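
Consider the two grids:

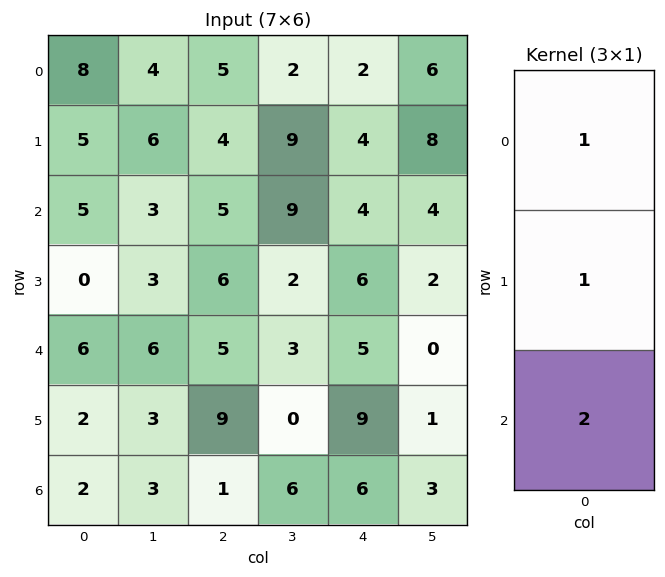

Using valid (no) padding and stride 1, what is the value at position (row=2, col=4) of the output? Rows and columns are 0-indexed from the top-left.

The receptive field on the input at this output position is [4 / 6 / 5]. Elementwise product with the kernel and sum: 4·1 + 6·1 + 5·2.

20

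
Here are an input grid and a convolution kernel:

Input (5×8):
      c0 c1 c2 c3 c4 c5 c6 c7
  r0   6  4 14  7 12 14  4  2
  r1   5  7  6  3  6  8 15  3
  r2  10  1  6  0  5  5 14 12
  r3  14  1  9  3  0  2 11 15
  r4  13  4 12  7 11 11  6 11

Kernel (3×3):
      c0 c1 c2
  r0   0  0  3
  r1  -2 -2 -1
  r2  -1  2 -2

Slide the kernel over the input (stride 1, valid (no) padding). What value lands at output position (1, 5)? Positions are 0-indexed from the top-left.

-51

The receptive field on the input at this output position is [8 15 3 / 5 14 12 / 2 11 15]. Elementwise product with the kernel and sum: 3·3 + 5·-2 + 14·-2 + 12·-1 + 2·-1 + 11·2 + 15·-2.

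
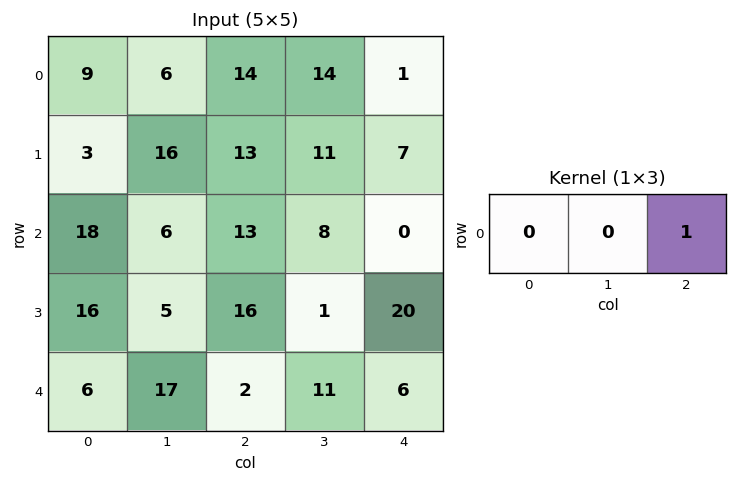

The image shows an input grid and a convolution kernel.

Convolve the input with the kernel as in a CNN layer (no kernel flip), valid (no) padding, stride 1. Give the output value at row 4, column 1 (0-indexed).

11

The receptive field on the input at this output position is [17 2 11]. Elementwise product with the kernel and sum: 11·1.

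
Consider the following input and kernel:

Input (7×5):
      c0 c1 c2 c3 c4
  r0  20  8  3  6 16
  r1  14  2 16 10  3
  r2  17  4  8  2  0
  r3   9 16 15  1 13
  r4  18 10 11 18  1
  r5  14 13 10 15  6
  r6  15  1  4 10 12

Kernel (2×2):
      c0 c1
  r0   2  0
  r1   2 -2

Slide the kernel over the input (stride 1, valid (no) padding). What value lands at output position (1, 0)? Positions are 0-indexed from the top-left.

54

The receptive field on the input at this output position is [14 2 / 17 4]. Elementwise product with the kernel and sum: 14·2 + 17·2 + 4·-2.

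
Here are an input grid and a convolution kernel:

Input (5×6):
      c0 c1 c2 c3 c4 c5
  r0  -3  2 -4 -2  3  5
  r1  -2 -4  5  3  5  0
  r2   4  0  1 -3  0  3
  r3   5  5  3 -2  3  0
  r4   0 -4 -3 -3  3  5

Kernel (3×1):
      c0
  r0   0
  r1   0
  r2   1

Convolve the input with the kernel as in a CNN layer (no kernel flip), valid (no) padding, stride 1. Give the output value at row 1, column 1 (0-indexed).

5

The receptive field on the input at this output position is [-4 / 0 / 5]. Elementwise product with the kernel and sum: 5·1.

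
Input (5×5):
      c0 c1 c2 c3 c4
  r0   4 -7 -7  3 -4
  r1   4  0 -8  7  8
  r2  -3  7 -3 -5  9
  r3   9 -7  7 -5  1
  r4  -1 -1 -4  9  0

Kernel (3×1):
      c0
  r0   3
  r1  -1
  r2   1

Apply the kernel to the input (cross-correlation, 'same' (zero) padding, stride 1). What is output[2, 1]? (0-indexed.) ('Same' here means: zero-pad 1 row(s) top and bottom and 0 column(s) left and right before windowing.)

The receptive field on the zero-padded input at this output position is [0 / 7 / -7]. Elementwise product with the kernel and sum: 0·3 + 7·-1 + -7·1.

-14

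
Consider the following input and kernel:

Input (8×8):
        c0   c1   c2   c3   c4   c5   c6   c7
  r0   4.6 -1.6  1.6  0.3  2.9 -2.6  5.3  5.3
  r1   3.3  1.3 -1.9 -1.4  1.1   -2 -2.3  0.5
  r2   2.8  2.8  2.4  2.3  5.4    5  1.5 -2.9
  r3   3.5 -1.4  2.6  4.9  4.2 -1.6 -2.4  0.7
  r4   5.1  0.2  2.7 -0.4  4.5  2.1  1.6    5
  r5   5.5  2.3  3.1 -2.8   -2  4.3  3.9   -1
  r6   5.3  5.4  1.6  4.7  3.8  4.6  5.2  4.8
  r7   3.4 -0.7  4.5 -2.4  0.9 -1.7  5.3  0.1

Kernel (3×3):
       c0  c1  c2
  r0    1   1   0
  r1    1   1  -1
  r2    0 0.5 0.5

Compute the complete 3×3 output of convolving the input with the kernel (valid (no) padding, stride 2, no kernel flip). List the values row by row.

Output[0,0]: The receptive field on the input at this output position is [4.6 -1.6 1.6 / 3.3 1.3 -1.9 / 2.8 2.8 2.4]. Elementwise product with the kernel and sum: 4.6·1 + -1.6·1 + 3.3·1 + 1.3·1 + -1.9·-1 + 2.8·0.5 + 2.4·0.5.

12.1 1.35 4.95
6.55 10.05 17.25
13.5 8.85 9.9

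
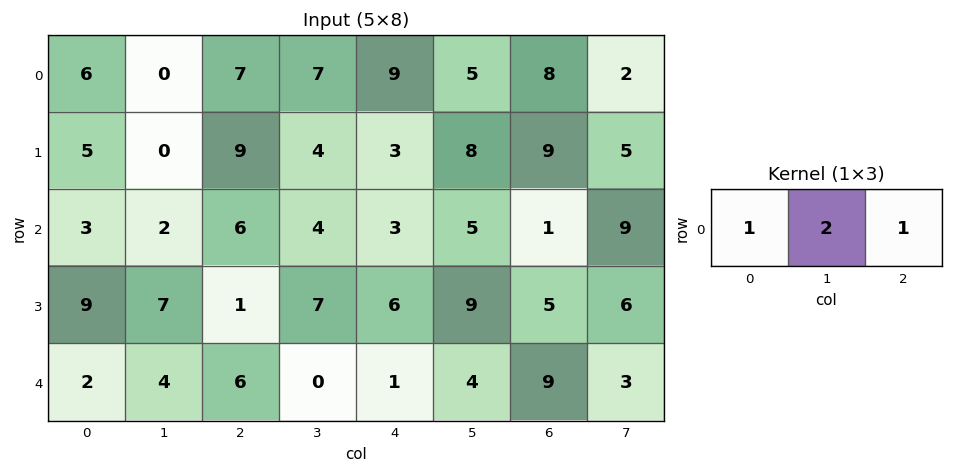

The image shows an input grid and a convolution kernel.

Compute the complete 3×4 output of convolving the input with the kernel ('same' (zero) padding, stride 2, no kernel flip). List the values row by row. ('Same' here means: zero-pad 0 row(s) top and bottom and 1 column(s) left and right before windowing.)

Output[0,0]: The receptive field on the zero-padded input at this output position is [0 6 0]. Elementwise product with the kernel and sum: 0·1 + 6·2 + 0·1.
Output[0,1]: The receptive field on the zero-padded input at this output position is [0 7 7]. Elementwise product with the kernel and sum: 0·1 + 7·2 + 7·1.

12 21 30 23
8 18 15 16
8 16 6 25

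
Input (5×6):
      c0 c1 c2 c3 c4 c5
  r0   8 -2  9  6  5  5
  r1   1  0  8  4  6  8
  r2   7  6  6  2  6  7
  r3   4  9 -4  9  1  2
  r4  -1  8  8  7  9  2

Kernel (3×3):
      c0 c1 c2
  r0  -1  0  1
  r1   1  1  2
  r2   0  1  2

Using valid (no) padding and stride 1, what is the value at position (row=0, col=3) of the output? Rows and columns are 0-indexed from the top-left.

45

The receptive field on the input at this output position is [6 5 5 / 4 6 8 / 2 6 7]. Elementwise product with the kernel and sum: 6·-1 + 5·1 + 4·1 + 6·1 + 8·2 + 6·1 + 7·2.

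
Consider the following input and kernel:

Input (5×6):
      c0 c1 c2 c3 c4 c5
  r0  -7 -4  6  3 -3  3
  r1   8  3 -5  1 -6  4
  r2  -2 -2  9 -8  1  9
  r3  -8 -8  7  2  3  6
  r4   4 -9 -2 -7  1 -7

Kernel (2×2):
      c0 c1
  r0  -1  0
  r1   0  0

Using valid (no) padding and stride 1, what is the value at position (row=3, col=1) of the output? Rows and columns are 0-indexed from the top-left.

The receptive field on the input at this output position is [-8 7 / -9 -2]. Elementwise product with the kernel and sum: -8·-1.

8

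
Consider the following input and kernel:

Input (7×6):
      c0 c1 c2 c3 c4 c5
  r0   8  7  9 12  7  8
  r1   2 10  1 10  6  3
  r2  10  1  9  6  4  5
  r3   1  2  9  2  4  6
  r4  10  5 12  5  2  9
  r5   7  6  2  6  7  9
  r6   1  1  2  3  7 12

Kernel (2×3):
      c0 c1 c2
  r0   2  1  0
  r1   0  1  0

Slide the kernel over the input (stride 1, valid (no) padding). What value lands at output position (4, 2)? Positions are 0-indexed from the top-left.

The receptive field on the input at this output position is [12 5 2 / 2 6 7]. Elementwise product with the kernel and sum: 12·2 + 5·1 + 6·1.

35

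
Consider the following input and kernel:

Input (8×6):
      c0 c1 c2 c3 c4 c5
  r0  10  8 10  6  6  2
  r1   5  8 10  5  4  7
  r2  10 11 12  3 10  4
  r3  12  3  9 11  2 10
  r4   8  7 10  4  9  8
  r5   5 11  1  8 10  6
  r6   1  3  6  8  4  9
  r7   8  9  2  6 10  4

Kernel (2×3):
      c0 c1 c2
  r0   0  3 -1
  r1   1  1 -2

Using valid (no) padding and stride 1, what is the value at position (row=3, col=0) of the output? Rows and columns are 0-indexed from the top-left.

-5

The receptive field on the input at this output position is [12 3 9 / 8 7 10]. Elementwise product with the kernel and sum: 3·3 + 9·-1 + 8·1 + 7·1 + 10·-2.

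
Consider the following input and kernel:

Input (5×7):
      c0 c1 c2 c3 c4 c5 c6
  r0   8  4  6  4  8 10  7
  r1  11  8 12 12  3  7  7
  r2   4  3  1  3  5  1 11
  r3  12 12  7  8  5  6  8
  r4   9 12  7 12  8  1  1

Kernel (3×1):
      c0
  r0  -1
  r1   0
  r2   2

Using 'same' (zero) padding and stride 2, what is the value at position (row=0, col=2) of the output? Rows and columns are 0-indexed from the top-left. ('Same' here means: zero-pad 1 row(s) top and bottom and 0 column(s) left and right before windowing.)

The receptive field on the zero-padded input at this output position is [0 / 8 / 3]. Elementwise product with the kernel and sum: 0·-1 + 3·2.

6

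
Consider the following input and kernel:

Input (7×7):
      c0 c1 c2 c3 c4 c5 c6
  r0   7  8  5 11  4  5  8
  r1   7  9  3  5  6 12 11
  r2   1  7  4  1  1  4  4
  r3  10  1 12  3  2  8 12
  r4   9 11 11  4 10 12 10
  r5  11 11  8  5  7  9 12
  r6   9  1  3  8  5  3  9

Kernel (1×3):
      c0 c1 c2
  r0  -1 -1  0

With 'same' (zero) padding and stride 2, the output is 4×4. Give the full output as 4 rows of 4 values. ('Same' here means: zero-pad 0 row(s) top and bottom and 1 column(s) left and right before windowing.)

Output[0,0]: The receptive field on the zero-padded input at this output position is [0 7 8]. Elementwise product with the kernel and sum: 0·-1 + 7·-1.

-7 -13 -15 -13
-1 -11 -2 -8
-9 -22 -14 -22
-9 -4 -13 -12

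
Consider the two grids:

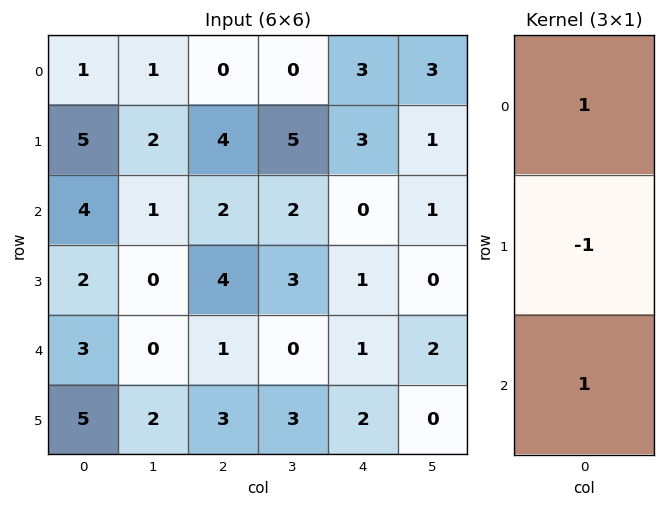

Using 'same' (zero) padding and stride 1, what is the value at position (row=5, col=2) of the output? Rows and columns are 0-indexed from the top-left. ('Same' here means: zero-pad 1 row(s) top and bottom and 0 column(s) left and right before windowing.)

-2

The receptive field on the zero-padded input at this output position is [1 / 3 / 0]. Elementwise product with the kernel and sum: 1·1 + 3·-1 + 0·1.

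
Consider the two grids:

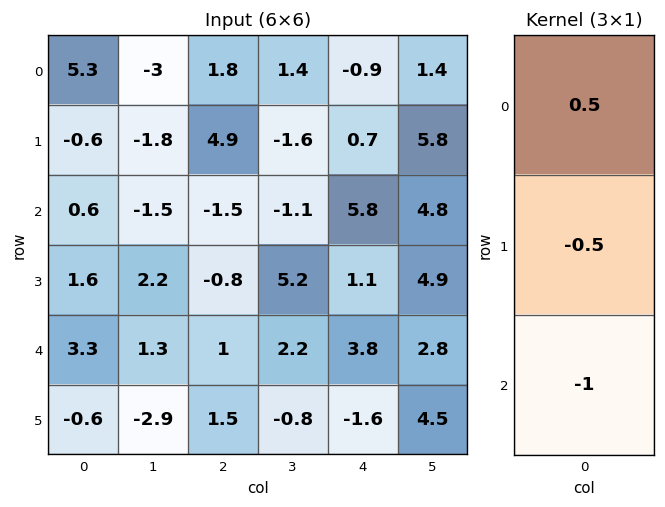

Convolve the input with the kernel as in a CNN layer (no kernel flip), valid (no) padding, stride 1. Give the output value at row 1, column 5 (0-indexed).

The receptive field on the input at this output position is [5.8 / 4.8 / 4.9]. Elementwise product with the kernel and sum: 5.8·0.5 + 4.8·-0.5 + 4.9·-1.

-4.4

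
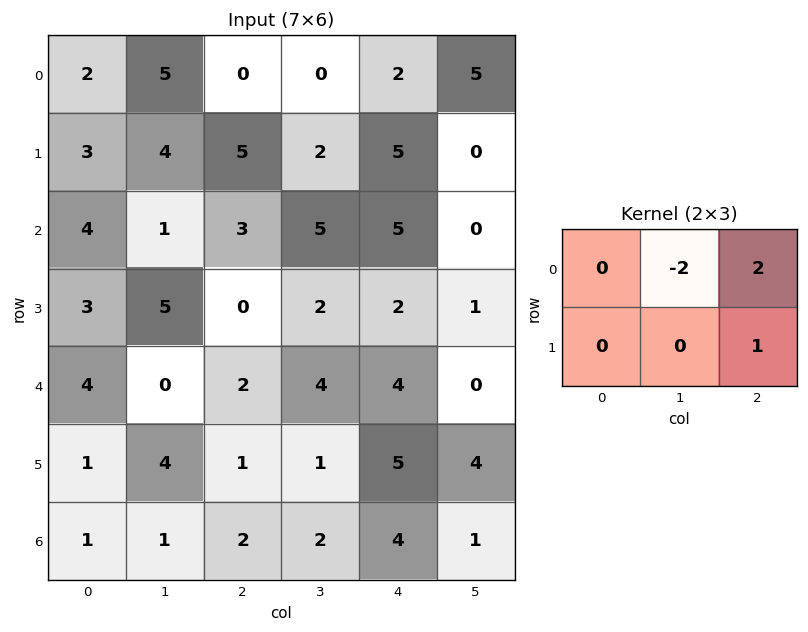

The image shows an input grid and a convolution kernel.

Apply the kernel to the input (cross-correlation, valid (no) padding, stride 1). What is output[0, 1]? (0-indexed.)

The receptive field on the input at this output position is [5 0 0 / 4 5 2]. Elementwise product with the kernel and sum: 0·-2 + 0·2 + 2·1.

2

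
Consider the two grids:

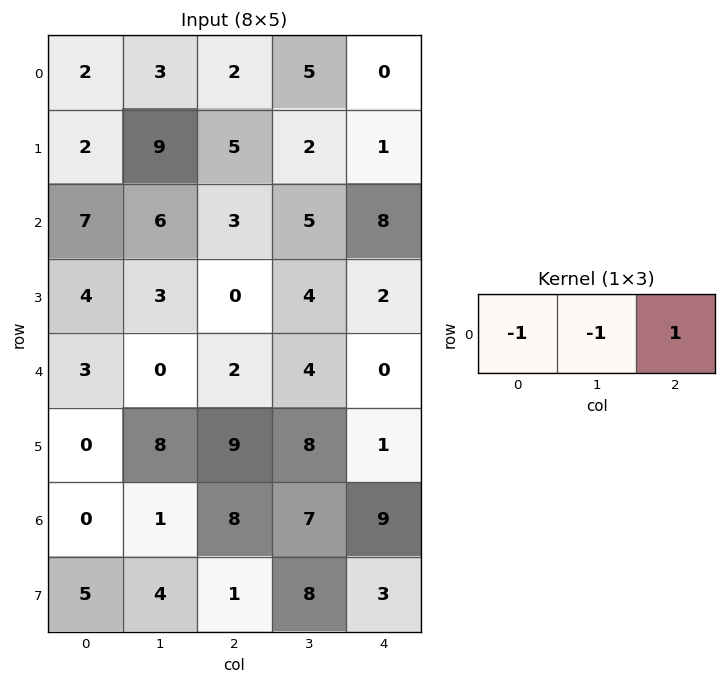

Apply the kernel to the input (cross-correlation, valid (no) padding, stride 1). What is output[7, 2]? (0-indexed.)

The receptive field on the input at this output position is [1 8 3]. Elementwise product with the kernel and sum: 1·-1 + 8·-1 + 3·1.

-6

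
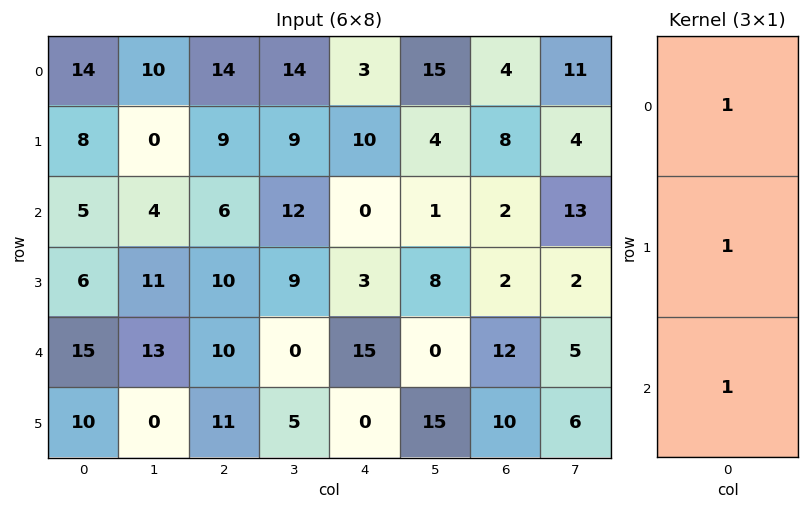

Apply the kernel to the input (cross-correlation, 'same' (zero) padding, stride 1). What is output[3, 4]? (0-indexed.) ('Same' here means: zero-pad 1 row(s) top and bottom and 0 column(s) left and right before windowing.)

The receptive field on the zero-padded input at this output position is [0 / 3 / 15]. Elementwise product with the kernel and sum: 0·1 + 3·1 + 15·1.

18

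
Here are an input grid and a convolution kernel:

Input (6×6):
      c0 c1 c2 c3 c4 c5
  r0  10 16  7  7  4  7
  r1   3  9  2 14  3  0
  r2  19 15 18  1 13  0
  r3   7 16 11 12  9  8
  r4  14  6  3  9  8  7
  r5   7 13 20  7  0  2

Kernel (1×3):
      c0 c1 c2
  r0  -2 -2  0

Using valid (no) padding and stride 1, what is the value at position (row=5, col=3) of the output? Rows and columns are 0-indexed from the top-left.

The receptive field on the input at this output position is [7 0 2]. Elementwise product with the kernel and sum: 7·-2 + 0·-2.

-14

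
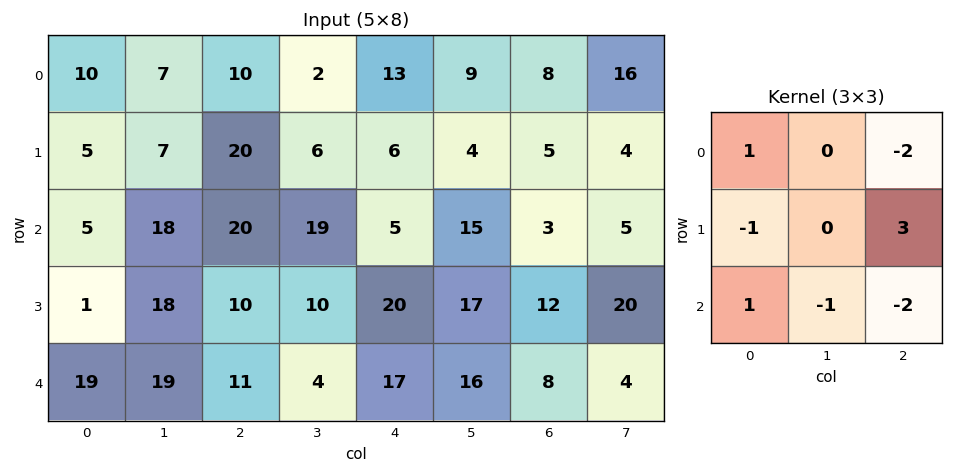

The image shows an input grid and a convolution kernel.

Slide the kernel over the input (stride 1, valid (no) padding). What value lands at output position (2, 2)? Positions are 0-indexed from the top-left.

33

The receptive field on the input at this output position is [20 19 5 / 10 10 20 / 11 4 17]. Elementwise product with the kernel and sum: 20·1 + 5·-2 + 10·-1 + 20·3 + 11·1 + 4·-1 + 17·-2.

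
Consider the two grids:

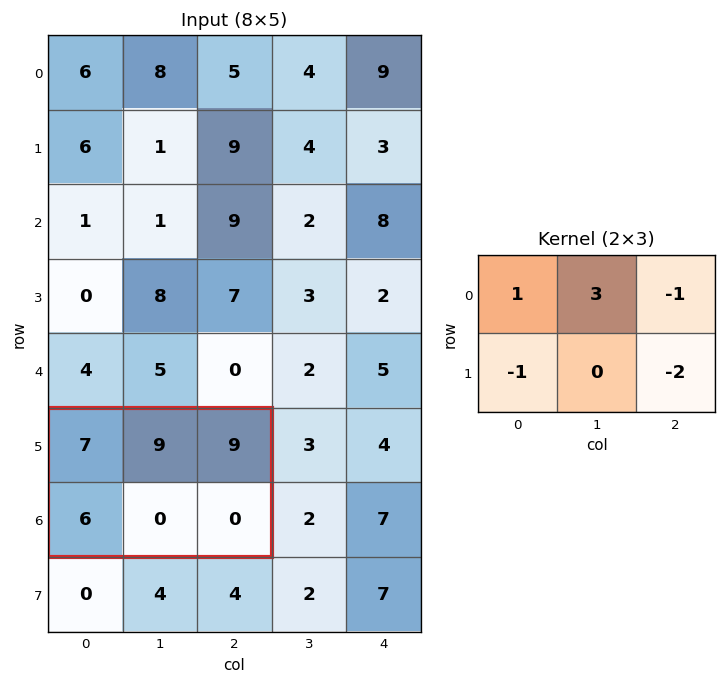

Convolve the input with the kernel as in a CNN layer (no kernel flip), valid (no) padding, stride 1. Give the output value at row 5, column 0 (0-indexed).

The receptive field on the input at this output position is [7 9 9 / 6 0 0]. Elementwise product with the kernel and sum: 7·1 + 9·3 + 9·-1 + 6·-1 + 0·-2.

19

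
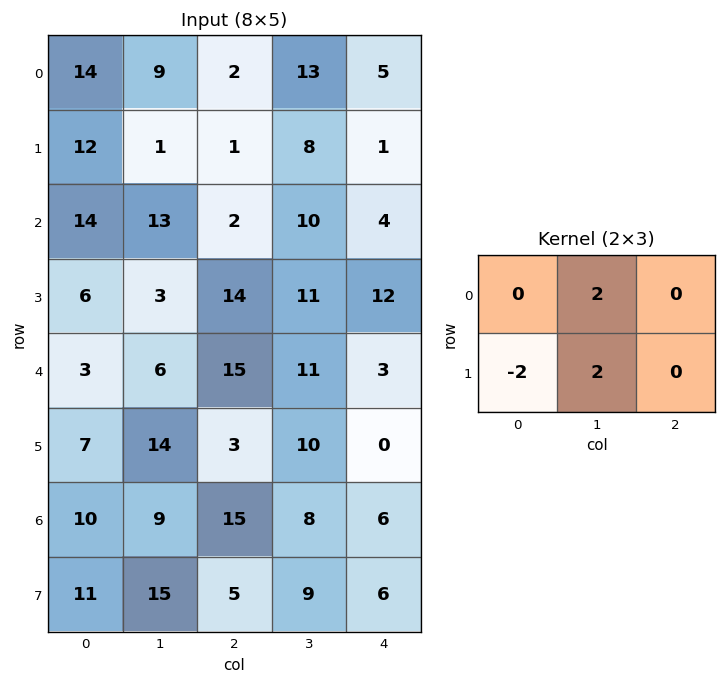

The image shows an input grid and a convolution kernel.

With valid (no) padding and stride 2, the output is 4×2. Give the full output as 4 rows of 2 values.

Output[0,0]: The receptive field on the input at this output position is [14 9 2 / 12 1 1]. Elementwise product with the kernel and sum: 9·2 + 12·-2 + 1·2.
Output[0,1]: The receptive field on the input at this output position is [2 13 5 / 1 8 1]. Elementwise product with the kernel and sum: 13·2 + 1·-2 + 8·2.

-4 40
20 14
26 36
26 24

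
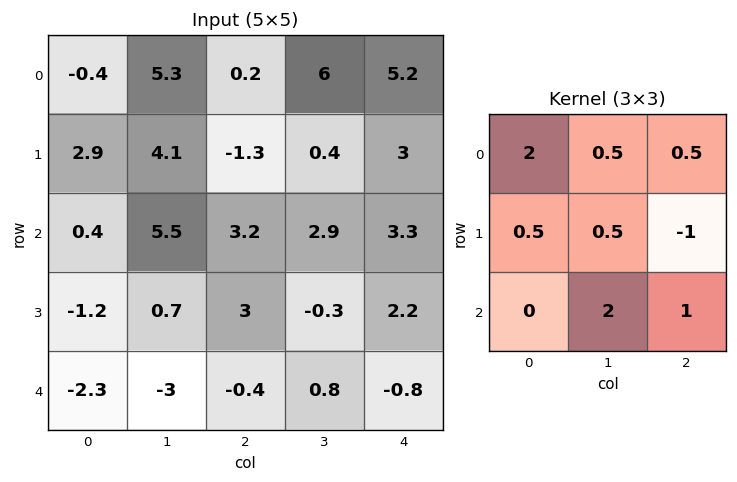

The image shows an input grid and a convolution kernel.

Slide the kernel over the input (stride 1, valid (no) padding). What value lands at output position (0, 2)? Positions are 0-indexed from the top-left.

The receptive field on the input at this output position is [0.2 6 5.2 / -1.3 0.4 3 / 3.2 2.9 3.3]. Elementwise product with the kernel and sum: 0.2·2 + 6·0.5 + 5.2·0.5 + -1.3·0.5 + 0.4·0.5 + 3·-1 + 2.9·2 + 3.3·1.

11.65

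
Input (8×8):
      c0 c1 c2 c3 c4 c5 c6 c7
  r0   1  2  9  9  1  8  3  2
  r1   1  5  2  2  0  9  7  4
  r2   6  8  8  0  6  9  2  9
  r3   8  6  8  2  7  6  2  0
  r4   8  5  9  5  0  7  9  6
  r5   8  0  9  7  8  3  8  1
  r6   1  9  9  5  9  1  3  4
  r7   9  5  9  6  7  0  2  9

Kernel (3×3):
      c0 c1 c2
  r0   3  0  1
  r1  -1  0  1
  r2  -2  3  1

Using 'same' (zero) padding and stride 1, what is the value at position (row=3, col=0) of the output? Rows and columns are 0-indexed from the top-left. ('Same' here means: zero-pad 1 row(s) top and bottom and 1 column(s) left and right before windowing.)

The receptive field on the zero-padded input at this output position is [0 6 8 / 0 8 6 / 0 8 5]. Elementwise product with the kernel and sum: 0·3 + 8·1 + 0·-1 + 6·1 + 0·-2 + 8·3 + 5·1.

43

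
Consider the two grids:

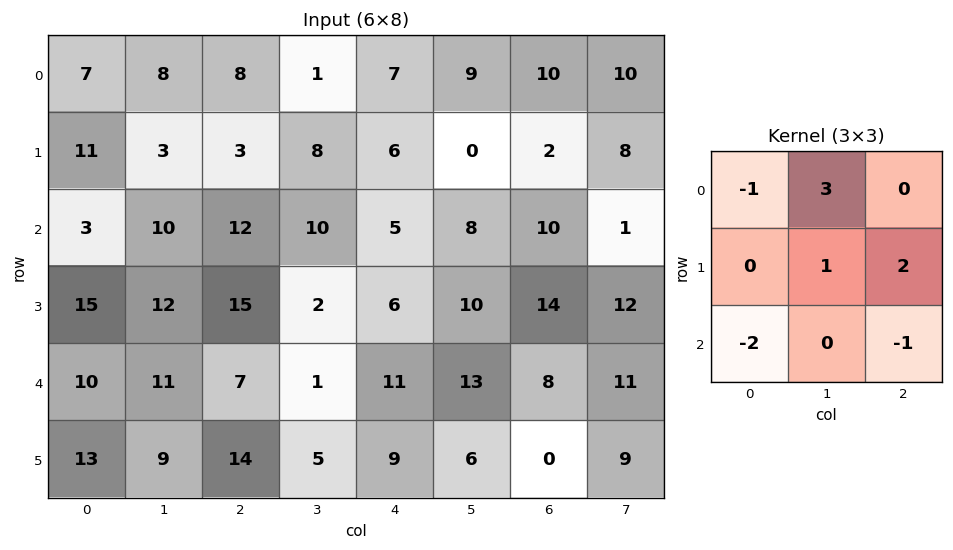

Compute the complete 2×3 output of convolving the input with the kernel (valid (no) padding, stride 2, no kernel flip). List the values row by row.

Output[0,0]: The receptive field on the input at this output position is [7 8 8 / 11 3 3 / 3 10 12]. Elementwise product with the kernel and sum: 7·-1 + 8·3 + 3·1 + 3·2 + 3·-2 + 12·-1.
Output[0,1]: The receptive field on the input at this output position is [8 1 7 / 3 8 6 / 12 10 5]. Elementwise product with the kernel and sum: 8·-1 + 1·3 + 8·1 + 6·2 + 12·-2 + 5·-1.

8 -14 4
42 7 27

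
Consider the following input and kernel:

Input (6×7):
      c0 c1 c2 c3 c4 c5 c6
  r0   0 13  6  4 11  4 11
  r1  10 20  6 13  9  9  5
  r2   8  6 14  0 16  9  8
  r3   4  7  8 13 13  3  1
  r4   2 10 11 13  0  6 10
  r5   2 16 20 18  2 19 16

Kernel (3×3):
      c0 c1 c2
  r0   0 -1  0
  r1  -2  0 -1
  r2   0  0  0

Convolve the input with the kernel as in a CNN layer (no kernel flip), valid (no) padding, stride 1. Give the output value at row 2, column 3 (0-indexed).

The receptive field on the input at this output position is [0 16 9 / 13 13 3 / 13 0 6]. Elementwise product with the kernel and sum: 16·-1 + 13·-2 + 3·-1.

-45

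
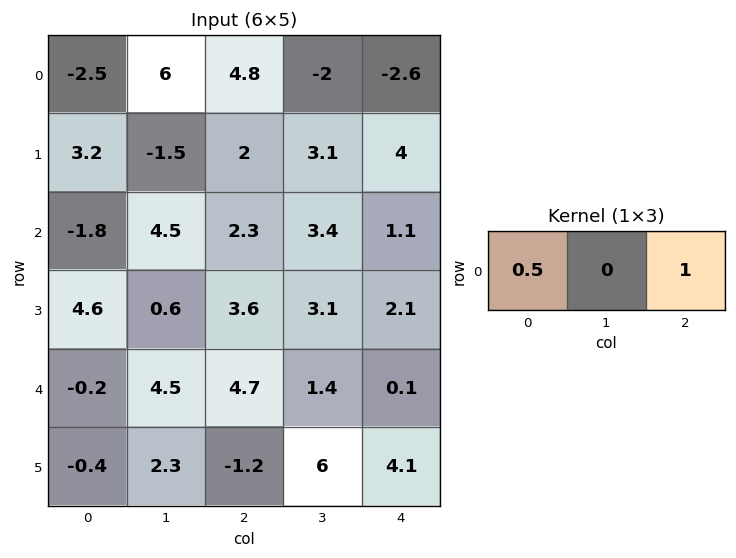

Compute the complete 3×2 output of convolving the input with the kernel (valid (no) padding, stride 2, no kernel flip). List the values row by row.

Output[0,0]: The receptive field on the input at this output position is [-2.5 6 4.8]. Elementwise product with the kernel and sum: -2.5·0.5 + 4.8·1.

3.55 -0.2
1.4 2.25
4.6 2.45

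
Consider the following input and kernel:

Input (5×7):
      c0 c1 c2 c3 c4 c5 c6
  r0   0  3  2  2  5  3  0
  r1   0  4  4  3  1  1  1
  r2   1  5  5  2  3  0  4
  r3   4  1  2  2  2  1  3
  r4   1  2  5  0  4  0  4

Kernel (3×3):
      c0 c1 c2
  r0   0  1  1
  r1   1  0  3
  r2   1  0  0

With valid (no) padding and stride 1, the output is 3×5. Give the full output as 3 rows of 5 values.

18 22 19 16 10
28 19 20 6 19
21 16 18 8 19

Output[0,0]: The receptive field on the input at this output position is [0 3 2 / 0 4 4 / 1 5 5]. Elementwise product with the kernel and sum: 3·1 + 2·1 + 0·1 + 4·3 + 1·1.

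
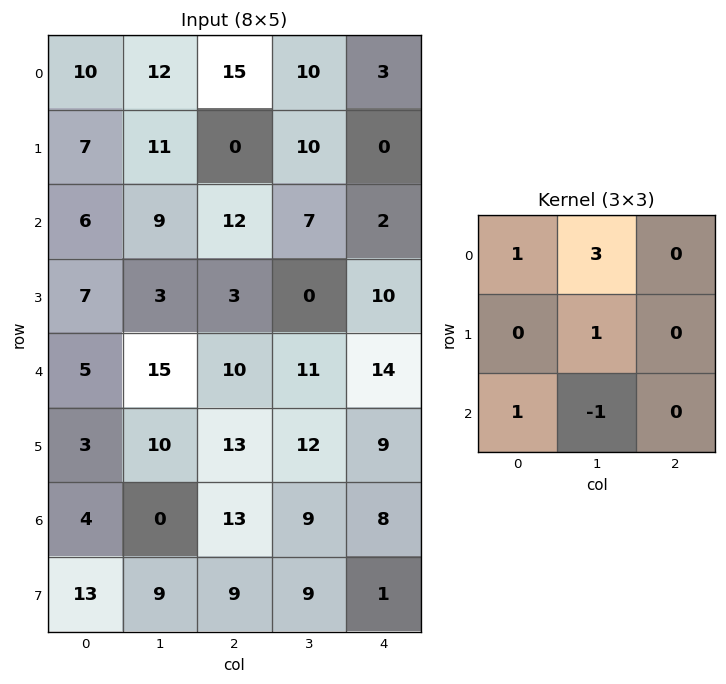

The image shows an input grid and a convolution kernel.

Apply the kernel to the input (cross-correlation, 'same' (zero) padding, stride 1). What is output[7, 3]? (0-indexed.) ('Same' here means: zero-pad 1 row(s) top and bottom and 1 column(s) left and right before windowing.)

49

The receptive field on the zero-padded input at this output position is [13 9 8 / 9 9 1 / 0 0 0]. Elementwise product with the kernel and sum: 13·1 + 9·3 + 9·1 + 0·1 + 0·-1.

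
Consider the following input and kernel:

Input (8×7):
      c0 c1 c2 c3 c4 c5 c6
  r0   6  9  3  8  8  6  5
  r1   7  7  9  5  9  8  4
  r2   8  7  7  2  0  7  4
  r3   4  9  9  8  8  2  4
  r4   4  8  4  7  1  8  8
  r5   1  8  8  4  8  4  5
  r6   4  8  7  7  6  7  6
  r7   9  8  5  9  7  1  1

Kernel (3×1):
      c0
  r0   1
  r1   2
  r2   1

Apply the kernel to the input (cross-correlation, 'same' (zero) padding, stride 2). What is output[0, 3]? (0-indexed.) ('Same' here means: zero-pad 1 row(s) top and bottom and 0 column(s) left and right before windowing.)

14

The receptive field on the zero-padded input at this output position is [0 / 5 / 4]. Elementwise product with the kernel and sum: 0·1 + 5·2 + 4·1.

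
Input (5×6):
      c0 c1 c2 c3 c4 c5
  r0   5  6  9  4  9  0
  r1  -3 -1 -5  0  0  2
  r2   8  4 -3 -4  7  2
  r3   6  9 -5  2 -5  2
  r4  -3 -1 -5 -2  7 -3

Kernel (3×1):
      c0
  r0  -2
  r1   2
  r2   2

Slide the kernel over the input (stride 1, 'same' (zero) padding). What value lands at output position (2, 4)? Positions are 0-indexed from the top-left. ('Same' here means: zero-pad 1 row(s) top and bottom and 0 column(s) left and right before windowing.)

4

The receptive field on the zero-padded input at this output position is [0 / 7 / -5]. Elementwise product with the kernel and sum: 0·-2 + 7·2 + -5·2.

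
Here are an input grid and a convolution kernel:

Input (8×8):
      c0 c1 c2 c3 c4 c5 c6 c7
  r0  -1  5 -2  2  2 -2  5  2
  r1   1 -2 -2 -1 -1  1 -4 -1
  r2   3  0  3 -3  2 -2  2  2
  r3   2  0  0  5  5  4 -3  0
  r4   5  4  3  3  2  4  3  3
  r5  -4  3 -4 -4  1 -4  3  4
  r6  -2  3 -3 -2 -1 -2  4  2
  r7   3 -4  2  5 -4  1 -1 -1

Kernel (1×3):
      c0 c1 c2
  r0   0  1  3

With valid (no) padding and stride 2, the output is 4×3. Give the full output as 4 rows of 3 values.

Output[0,0]: The receptive field on the input at this output position is [-1 5 -2]. Elementwise product with the kernel and sum: 5·1 + -2·3.

-1 8 13
9 3 4
13 9 13
-6 -5 10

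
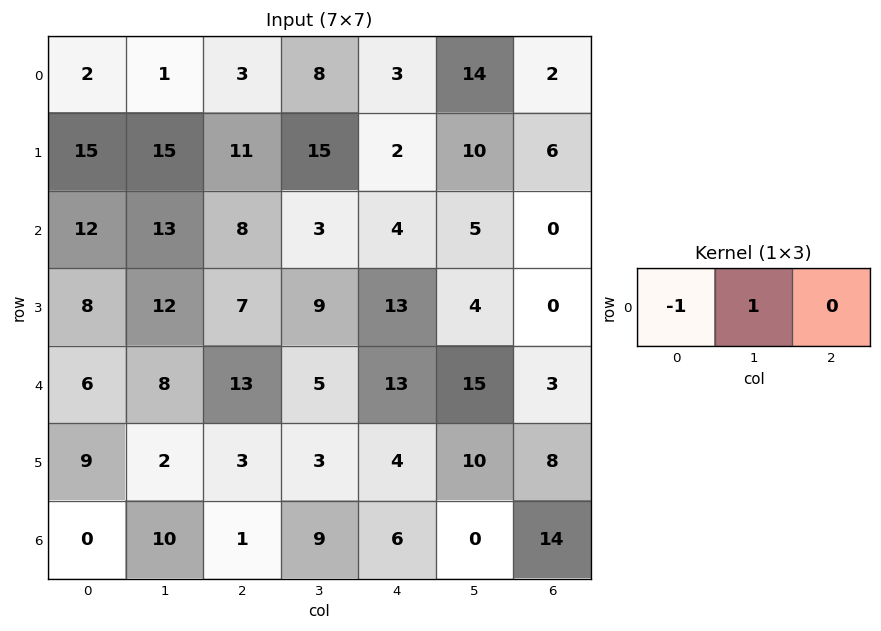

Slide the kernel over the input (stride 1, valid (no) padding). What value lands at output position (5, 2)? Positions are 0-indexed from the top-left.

0

The receptive field on the input at this output position is [3 3 4]. Elementwise product with the kernel and sum: 3·-1 + 3·1.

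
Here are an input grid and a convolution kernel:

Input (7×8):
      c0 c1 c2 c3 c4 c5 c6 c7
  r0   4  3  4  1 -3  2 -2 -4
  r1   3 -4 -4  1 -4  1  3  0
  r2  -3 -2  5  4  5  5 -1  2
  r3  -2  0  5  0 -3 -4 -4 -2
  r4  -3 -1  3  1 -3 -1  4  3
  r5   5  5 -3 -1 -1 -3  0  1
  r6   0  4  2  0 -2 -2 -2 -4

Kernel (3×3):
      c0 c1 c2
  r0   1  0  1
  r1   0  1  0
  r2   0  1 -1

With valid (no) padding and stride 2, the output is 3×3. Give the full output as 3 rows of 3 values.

Output[0,0]: The receptive field on the input at this output position is [4 3 4 / 3 -4 -4 / -3 -2 5]. Elementwise product with the kernel and sum: 4·1 + 4·1 + -4·1 + -2·1 + 5·-1.

-3 1 2
-2 14 -5
7 1 -2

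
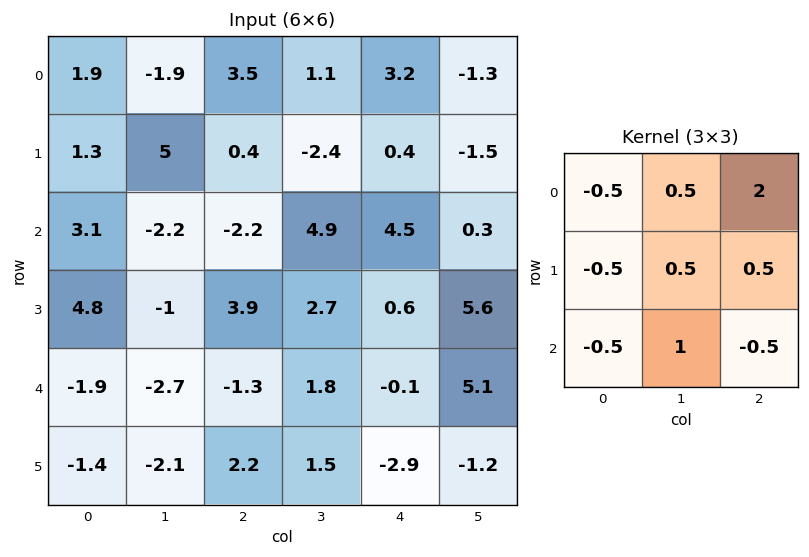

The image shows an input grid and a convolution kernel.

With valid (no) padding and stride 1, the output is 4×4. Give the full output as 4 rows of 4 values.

4.5 -2.15 7.75 1
-6.45 -1.6 5.65 -5.2
-9.1 12.75 14.75 -1.4
1.35 11.95 3.95 8.7

Output[0,0]: The receptive field on the input at this output position is [1.9 -1.9 3.5 / 1.3 5 0.4 / 3.1 -2.2 -2.2]. Elementwise product with the kernel and sum: 1.9·-0.5 + -1.9·0.5 + 3.5·2 + 1.3·-0.5 + 5·0.5 + 0.4·0.5 + 3.1·-0.5 + -2.2·1 + -2.2·-0.5.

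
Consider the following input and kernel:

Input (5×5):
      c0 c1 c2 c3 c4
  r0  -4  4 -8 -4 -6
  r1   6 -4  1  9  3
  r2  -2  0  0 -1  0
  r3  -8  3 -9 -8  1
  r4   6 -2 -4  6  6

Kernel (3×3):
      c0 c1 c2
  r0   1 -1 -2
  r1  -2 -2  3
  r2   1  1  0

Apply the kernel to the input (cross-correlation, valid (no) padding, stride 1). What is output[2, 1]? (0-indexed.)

The receptive field on the input at this output position is [0 0 -1 / 3 -9 -8 / -2 -4 6]. Elementwise product with the kernel and sum: 0·1 + 0·-1 + -1·-2 + 3·-2 + -9·-2 + -8·3 + -2·1 + -4·1.

-16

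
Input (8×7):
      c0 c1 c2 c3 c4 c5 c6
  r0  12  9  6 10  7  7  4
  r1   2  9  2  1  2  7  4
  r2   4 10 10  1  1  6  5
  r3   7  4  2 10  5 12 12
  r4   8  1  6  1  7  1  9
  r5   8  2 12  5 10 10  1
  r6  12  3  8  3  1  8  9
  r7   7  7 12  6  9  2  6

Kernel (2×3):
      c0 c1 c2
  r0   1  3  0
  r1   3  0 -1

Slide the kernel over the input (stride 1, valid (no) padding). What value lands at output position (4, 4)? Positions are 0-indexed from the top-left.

The receptive field on the input at this output position is [7 1 9 / 10 10 1]. Elementwise product with the kernel and sum: 7·1 + 1·3 + 10·3 + 1·-1.

39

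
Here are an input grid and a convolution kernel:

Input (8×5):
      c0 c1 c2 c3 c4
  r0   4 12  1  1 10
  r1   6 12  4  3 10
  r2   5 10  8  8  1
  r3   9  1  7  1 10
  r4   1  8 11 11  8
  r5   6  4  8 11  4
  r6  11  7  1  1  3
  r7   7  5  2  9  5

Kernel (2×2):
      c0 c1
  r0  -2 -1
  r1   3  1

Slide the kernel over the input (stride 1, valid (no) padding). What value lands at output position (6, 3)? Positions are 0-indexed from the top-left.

The receptive field on the input at this output position is [1 3 / 9 5]. Elementwise product with the kernel and sum: 1·-2 + 3·-1 + 9·3 + 5·1.

27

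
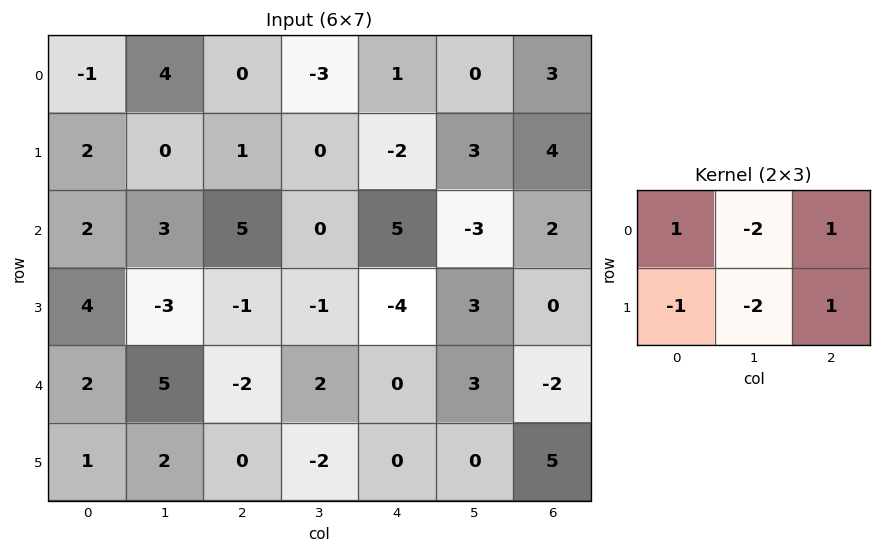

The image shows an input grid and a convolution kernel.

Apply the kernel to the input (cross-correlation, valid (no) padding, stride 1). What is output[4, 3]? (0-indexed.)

7

The receptive field on the input at this output position is [2 0 3 / -2 0 0]. Elementwise product with the kernel and sum: 2·1 + 0·-2 + 3·1 + -2·-1 + 0·-2 + 0·1.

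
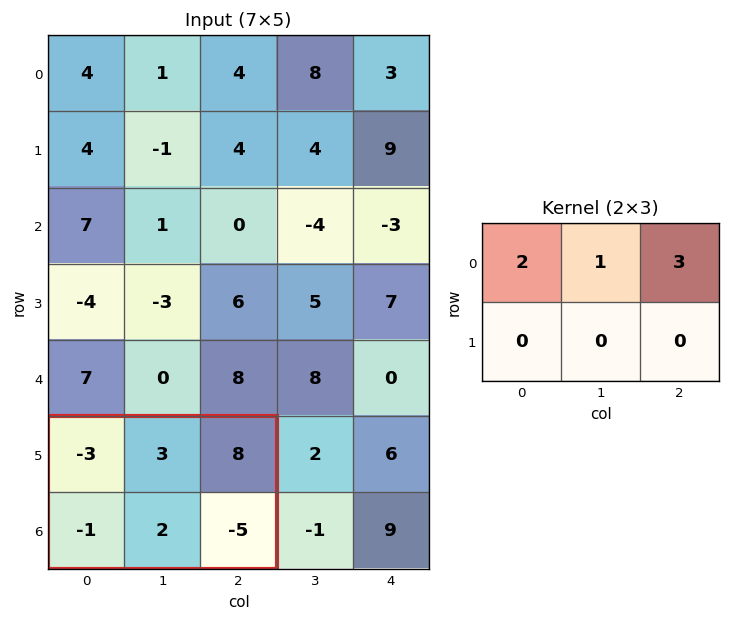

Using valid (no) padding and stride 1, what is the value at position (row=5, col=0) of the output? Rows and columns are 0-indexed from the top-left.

The receptive field on the input at this output position is [-3 3 8 / -1 2 -5]. Elementwise product with the kernel and sum: -3·2 + 3·1 + 8·3.

21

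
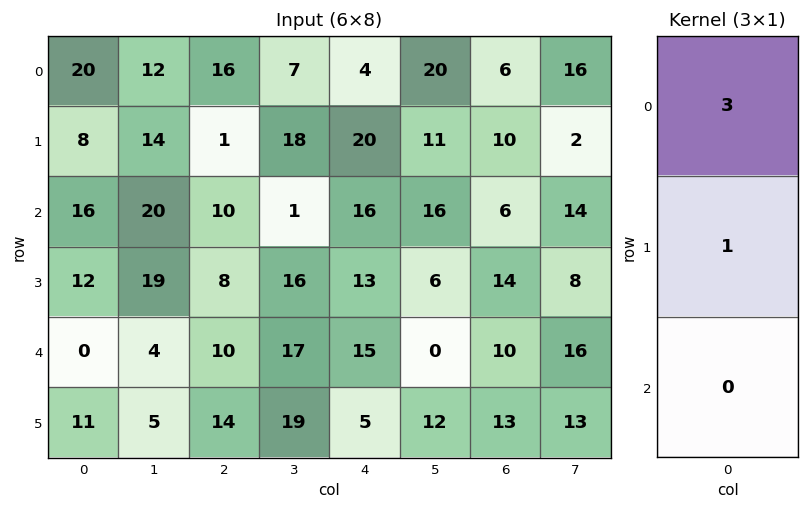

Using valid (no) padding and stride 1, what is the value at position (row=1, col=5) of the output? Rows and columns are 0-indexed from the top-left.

The receptive field on the input at this output position is [11 / 16 / 6]. Elementwise product with the kernel and sum: 11·3 + 16·1.

49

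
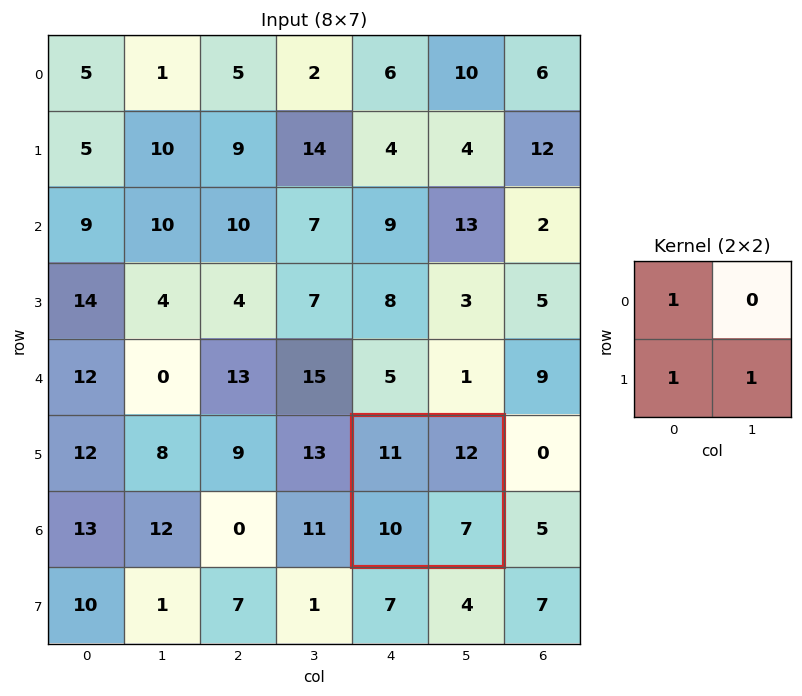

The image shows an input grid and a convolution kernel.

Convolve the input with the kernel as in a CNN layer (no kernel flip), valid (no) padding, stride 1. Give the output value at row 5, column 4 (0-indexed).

The receptive field on the input at this output position is [11 12 / 10 7]. Elementwise product with the kernel and sum: 11·1 + 10·1 + 7·1.

28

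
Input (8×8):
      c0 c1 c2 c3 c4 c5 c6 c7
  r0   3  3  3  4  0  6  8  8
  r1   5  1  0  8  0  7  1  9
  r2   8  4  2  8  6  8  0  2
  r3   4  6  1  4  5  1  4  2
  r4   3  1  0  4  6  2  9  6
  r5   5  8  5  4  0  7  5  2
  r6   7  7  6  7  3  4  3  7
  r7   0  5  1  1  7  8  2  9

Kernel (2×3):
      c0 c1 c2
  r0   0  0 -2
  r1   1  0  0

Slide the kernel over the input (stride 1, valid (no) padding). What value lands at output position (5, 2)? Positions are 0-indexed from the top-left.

6

The receptive field on the input at this output position is [5 4 0 / 6 7 3]. Elementwise product with the kernel and sum: 0·-2 + 6·1.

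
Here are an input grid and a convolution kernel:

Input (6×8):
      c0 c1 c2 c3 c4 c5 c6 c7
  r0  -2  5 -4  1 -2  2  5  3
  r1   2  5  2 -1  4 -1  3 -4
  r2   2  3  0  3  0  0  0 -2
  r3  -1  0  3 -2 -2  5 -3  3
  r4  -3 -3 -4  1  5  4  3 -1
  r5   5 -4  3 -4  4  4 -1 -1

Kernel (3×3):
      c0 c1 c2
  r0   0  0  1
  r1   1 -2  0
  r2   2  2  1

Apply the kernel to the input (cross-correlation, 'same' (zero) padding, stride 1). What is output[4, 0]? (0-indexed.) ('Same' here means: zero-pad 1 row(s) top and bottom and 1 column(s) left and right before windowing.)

The receptive field on the zero-padded input at this output position is [0 -1 0 / 0 -3 -3 / 0 5 -4]. Elementwise product with the kernel and sum: 0·1 + 0·1 + -3·-2 + 0·2 + 5·2 + -4·1.

12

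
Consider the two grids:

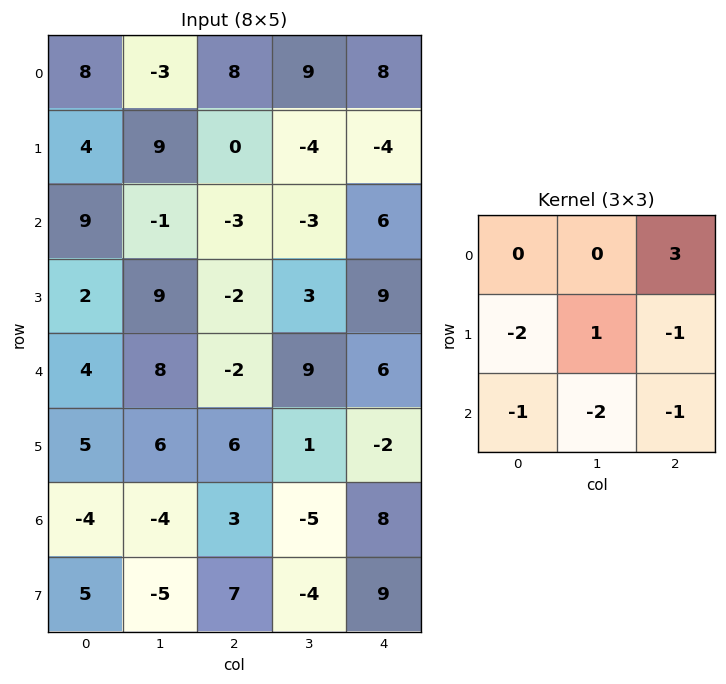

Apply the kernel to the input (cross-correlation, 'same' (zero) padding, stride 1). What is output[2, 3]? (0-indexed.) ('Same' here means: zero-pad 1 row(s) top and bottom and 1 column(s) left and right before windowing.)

The receptive field on the zero-padded input at this output position is [0 -4 -4 / -3 -3 6 / -2 3 9]. Elementwise product with the kernel and sum: -4·3 + -3·-2 + -3·1 + 6·-1 + -2·-1 + 3·-2 + 9·-1.

-28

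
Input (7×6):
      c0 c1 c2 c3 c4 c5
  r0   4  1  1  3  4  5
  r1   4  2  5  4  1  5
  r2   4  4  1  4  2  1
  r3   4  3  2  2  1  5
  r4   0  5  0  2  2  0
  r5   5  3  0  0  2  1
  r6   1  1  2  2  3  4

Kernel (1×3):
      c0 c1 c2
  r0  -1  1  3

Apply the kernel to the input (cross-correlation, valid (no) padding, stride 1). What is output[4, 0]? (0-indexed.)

The receptive field on the input at this output position is [0 5 0]. Elementwise product with the kernel and sum: 0·-1 + 5·1 + 0·3.

5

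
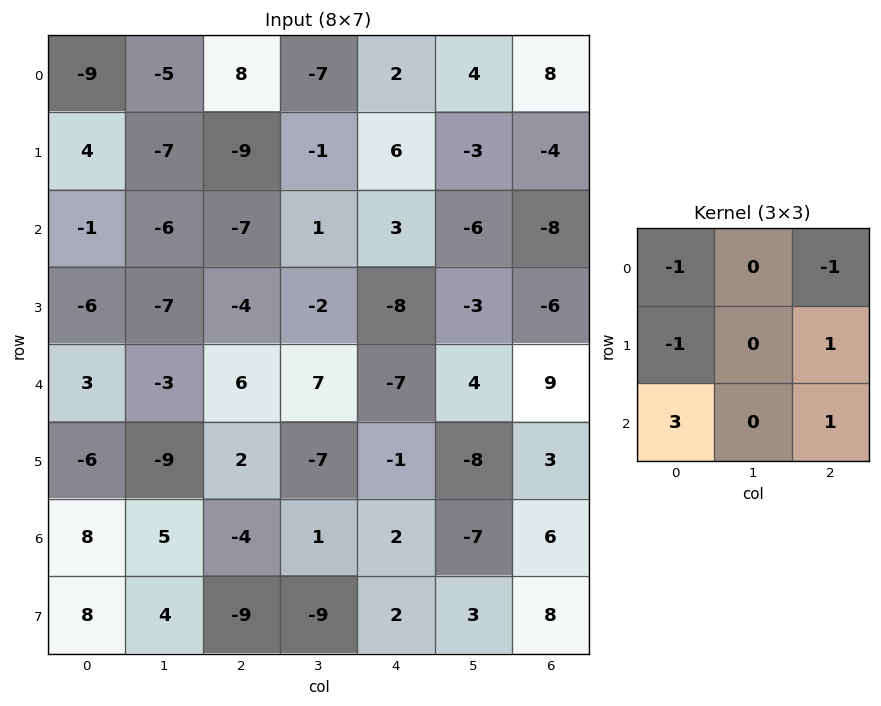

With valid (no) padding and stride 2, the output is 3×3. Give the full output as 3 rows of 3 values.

-22 -13 -19
25 11 -5
19 -12 14

Output[0,0]: The receptive field on the input at this output position is [-9 -5 8 / 4 -7 -9 / -1 -6 -7]. Elementwise product with the kernel and sum: -9·-1 + 8·-1 + 4·-1 + -9·1 + -1·3 + -7·1.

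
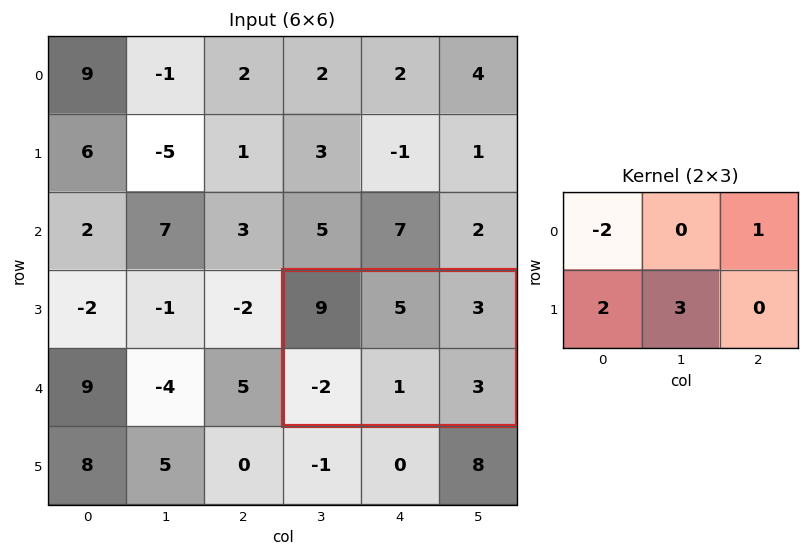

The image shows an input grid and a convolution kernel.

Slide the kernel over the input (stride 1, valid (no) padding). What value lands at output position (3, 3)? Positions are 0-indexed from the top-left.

-16

The receptive field on the input at this output position is [9 5 3 / -2 1 3]. Elementwise product with the kernel and sum: 9·-2 + 3·1 + -2·2 + 1·3.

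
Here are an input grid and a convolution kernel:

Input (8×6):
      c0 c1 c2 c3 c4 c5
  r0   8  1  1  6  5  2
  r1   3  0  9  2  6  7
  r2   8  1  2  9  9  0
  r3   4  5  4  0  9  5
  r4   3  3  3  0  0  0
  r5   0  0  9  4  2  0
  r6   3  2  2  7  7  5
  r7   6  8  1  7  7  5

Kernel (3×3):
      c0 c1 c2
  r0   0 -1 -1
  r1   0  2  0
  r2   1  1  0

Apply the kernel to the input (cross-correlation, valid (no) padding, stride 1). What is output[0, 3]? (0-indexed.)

23

The receptive field on the input at this output position is [6 5 2 / 2 6 7 / 9 9 0]. Elementwise product with the kernel and sum: 5·-1 + 2·-1 + 6·2 + 9·1 + 9·1.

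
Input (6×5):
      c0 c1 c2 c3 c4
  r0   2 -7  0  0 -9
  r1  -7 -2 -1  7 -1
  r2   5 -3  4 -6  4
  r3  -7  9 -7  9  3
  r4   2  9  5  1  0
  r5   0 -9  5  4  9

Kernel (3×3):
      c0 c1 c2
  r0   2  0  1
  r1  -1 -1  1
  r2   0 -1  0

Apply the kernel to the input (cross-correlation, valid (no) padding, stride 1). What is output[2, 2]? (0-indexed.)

12

The receptive field on the input at this output position is [4 -6 4 / -7 9 3 / 5 1 0]. Elementwise product with the kernel and sum: 4·2 + 4·1 + -7·-1 + 9·-1 + 3·1 + 1·-1.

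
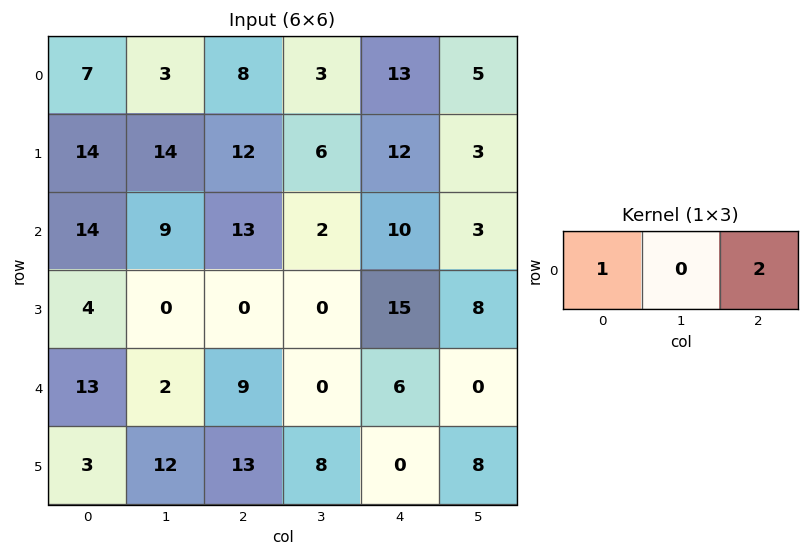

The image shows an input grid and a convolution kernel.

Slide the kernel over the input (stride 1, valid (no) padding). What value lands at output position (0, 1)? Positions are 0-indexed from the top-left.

9

The receptive field on the input at this output position is [3 8 3]. Elementwise product with the kernel and sum: 3·1 + 3·2.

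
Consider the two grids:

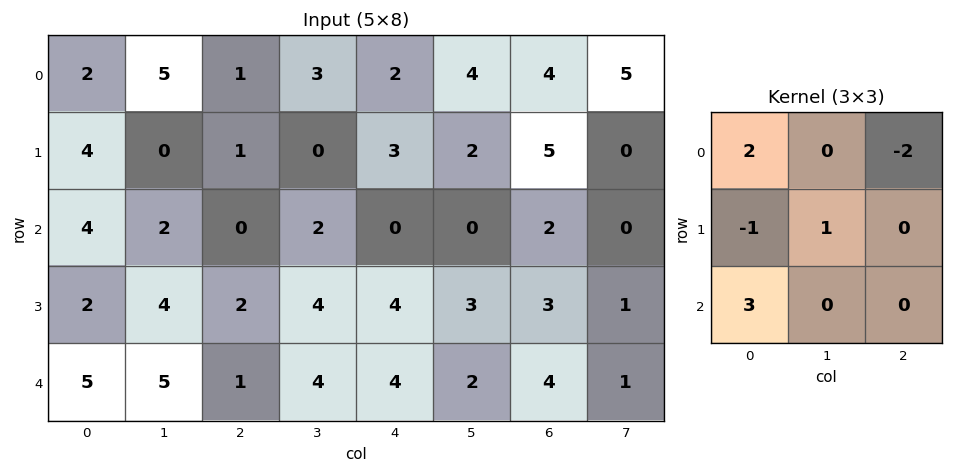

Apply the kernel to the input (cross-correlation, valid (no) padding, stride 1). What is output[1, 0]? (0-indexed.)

The receptive field on the input at this output position is [4 0 1 / 4 2 0 / 2 4 2]. Elementwise product with the kernel and sum: 4·2 + 1·-2 + 4·-1 + 2·1 + 2·3.

10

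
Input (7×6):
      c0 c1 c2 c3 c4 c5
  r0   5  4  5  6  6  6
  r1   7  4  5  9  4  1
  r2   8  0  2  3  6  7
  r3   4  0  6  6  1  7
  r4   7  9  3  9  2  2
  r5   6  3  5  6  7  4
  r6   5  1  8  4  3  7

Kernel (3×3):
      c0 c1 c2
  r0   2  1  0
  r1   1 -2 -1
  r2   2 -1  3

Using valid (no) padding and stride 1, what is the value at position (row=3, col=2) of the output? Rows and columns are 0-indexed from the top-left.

The receptive field on the input at this output position is [6 6 1 / 3 9 2 / 5 6 7]. Elementwise product with the kernel and sum: 6·2 + 6·1 + 3·1 + 9·-2 + 2·-1 + 5·2 + 6·-1 + 7·3.

26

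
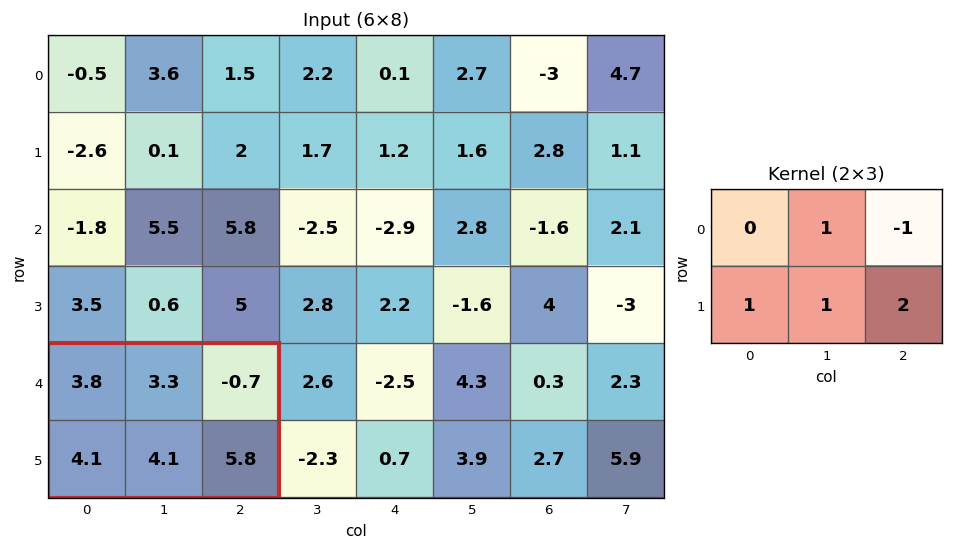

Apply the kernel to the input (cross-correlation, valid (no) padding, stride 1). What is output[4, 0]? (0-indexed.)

The receptive field on the input at this output position is [3.8 3.3 -0.7 / 4.1 4.1 5.8]. Elementwise product with the kernel and sum: 3.3·1 + -0.7·-1 + 4.1·1 + 4.1·1 + 5.8·2.

23.8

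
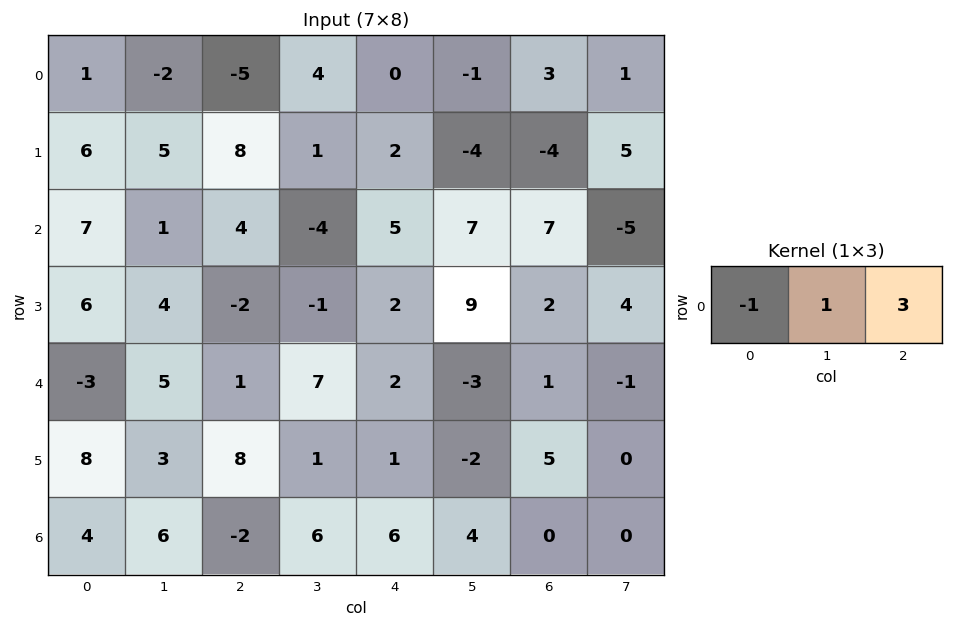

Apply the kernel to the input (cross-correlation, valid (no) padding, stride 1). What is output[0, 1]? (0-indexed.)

The receptive field on the input at this output position is [-2 -5 4]. Elementwise product with the kernel and sum: -2·-1 + -5·1 + 4·3.

9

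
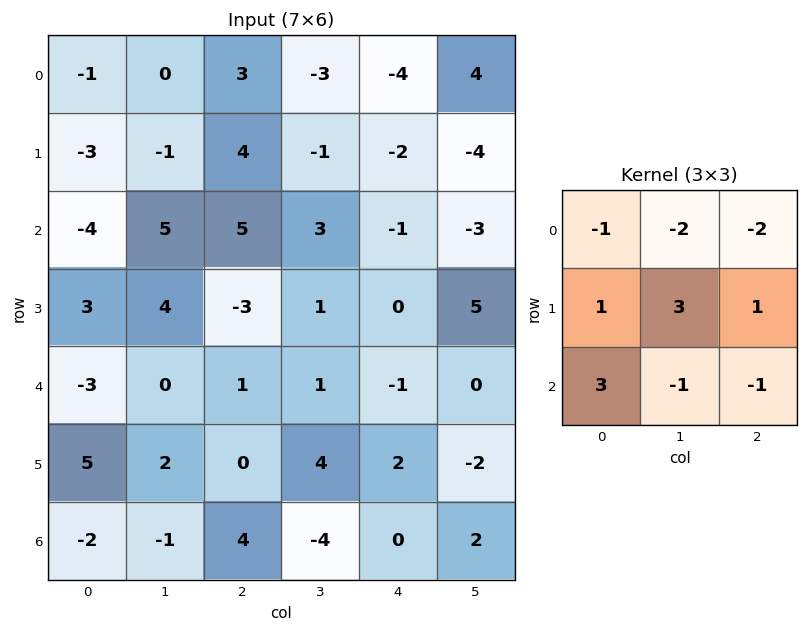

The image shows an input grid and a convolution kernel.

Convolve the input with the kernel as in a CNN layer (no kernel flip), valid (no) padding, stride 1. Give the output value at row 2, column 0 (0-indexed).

-14

The receptive field on the input at this output position is [-4 5 5 / 3 4 -3 / -3 0 1]. Elementwise product with the kernel and sum: -4·-1 + 5·-2 + 5·-2 + 3·1 + 4·3 + -3·1 + -3·3 + 0·-1 + 1·-1.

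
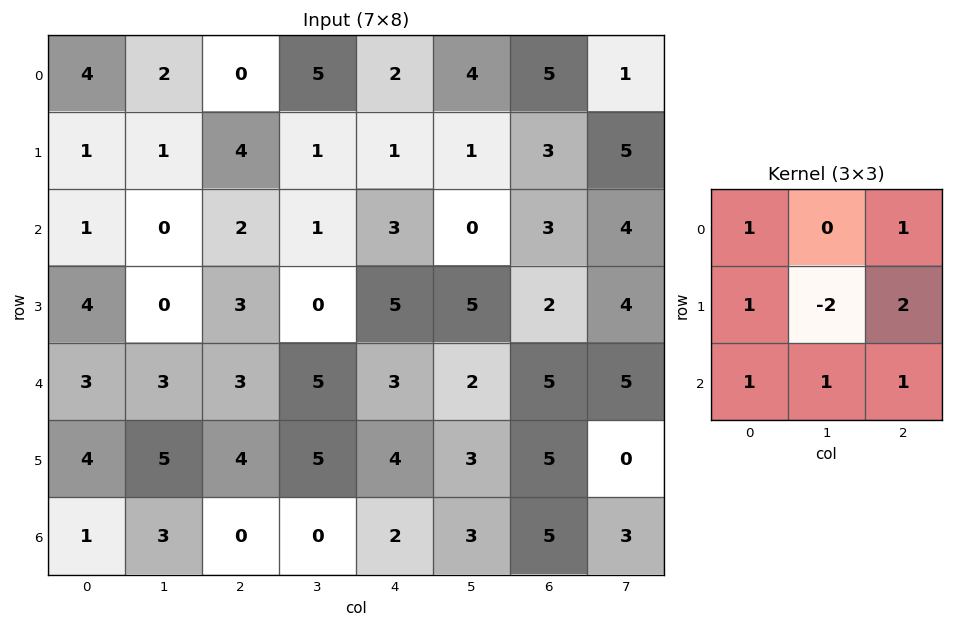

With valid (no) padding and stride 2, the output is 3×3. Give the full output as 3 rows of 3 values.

Output[0,0]: The receptive field on the input at this output position is [4 2 0 / 1 1 4 / 1 0 2]. Elementwise product with the kernel and sum: 4·1 + 0·1 + 1·1 + 1·-2 + 4·2 + 1·1 + 0·1 + 2·1.

14 12 18
22 29 15
12 10 26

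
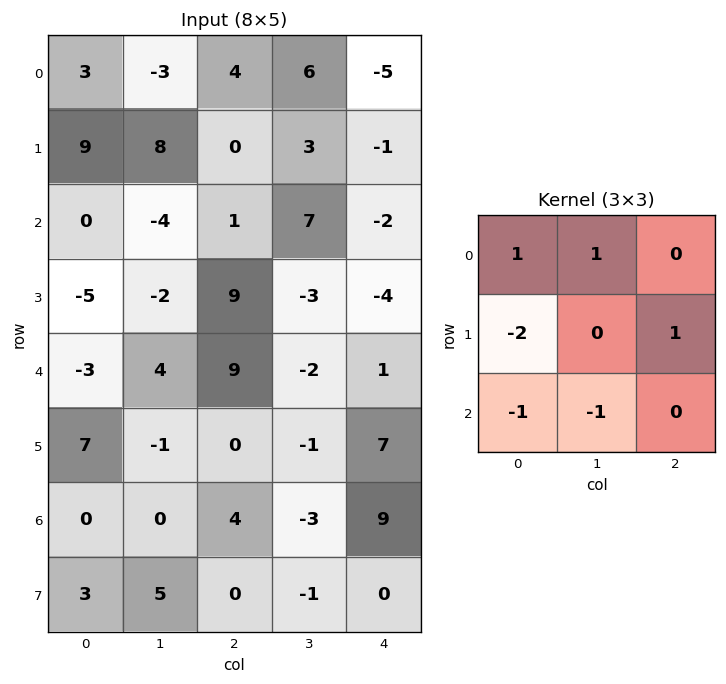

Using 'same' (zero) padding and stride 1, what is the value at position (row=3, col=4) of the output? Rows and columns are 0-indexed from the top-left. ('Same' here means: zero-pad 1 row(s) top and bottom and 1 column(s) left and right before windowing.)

12

The receptive field on the zero-padded input at this output position is [7 -2 0 / -3 -4 0 / -2 1 0]. Elementwise product with the kernel and sum: 7·1 + -2·1 + -3·-2 + 0·1 + -2·-1 + 1·-1.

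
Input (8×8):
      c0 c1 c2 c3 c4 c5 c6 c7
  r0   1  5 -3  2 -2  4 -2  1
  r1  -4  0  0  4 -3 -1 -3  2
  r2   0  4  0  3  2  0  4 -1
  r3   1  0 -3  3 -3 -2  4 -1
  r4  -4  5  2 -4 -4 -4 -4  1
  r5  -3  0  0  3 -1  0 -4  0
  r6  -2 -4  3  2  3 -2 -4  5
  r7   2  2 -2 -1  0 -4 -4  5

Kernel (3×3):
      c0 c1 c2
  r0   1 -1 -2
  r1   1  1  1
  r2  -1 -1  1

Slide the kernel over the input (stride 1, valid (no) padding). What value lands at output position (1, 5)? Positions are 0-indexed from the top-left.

The receptive field on the input at this output position is [-1 -3 2 / 0 4 -1 / -2 4 -1]. Elementwise product with the kernel and sum: -1·1 + -3·-1 + 2·-2 + 0·1 + 4·1 + -1·1 + -2·-1 + 4·-1 + -1·1.

-2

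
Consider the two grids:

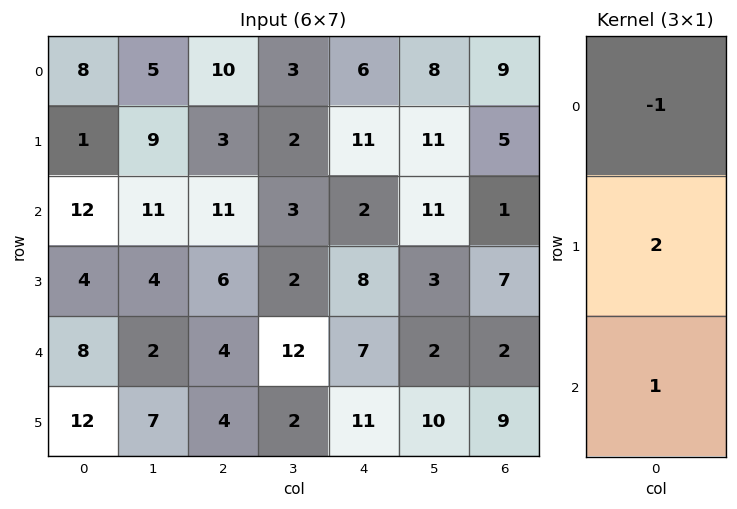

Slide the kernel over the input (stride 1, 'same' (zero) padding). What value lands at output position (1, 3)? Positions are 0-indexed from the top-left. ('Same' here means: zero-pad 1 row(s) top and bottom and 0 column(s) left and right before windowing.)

The receptive field on the zero-padded input at this output position is [3 / 2 / 3]. Elementwise product with the kernel and sum: 3·-1 + 2·2 + 3·1.

4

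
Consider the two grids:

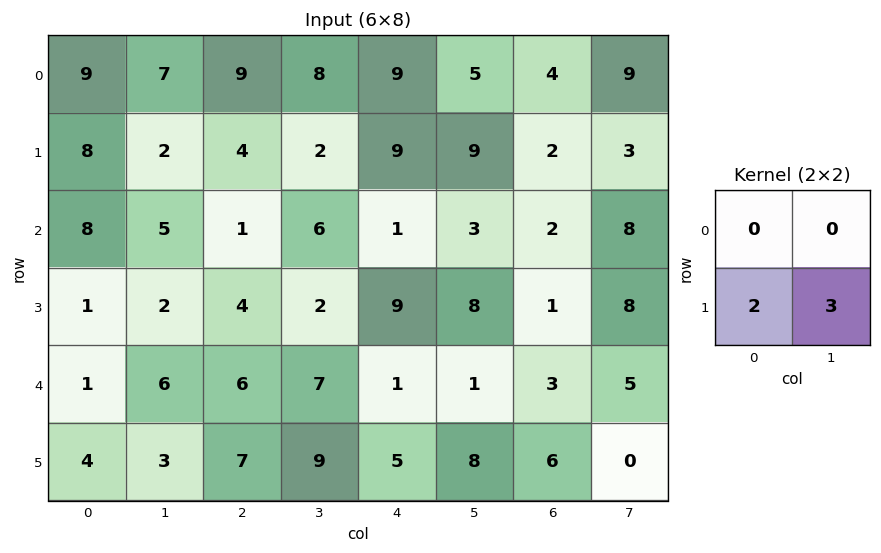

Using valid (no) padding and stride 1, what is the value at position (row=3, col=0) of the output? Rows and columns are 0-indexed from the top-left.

20

The receptive field on the input at this output position is [1 2 / 1 6]. Elementwise product with the kernel and sum: 1·2 + 6·3.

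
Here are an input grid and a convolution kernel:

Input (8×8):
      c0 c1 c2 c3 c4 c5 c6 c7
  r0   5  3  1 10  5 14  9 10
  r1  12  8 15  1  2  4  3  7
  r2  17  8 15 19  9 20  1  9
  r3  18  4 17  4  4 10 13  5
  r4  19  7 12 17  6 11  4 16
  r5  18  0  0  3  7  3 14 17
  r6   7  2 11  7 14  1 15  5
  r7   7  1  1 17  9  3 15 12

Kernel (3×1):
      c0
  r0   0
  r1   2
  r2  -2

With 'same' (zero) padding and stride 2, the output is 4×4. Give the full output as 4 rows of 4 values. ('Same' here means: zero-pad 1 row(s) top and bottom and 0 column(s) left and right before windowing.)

-14 -28 6 12
-2 -4 10 -24
2 24 -2 -20
0 20 10 0

Output[0,0]: The receptive field on the zero-padded input at this output position is [0 / 5 / 12]. Elementwise product with the kernel and sum: 5·2 + 12·-2.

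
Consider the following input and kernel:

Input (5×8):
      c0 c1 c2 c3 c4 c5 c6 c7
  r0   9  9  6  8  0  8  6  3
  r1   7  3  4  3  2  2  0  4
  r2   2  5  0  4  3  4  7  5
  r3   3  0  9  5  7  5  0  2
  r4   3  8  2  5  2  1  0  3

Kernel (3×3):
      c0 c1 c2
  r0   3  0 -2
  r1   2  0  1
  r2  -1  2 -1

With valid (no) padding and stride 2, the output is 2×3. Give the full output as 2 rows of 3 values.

Output[0,0]: The receptive field on the input at this output position is [9 9 6 / 7 3 4 / 2 5 0]. Elementwise product with the kernel and sum: 9·3 + 6·-2 + 7·2 + 4·1 + 2·-1 + 5·2 + 0·-1.
Output[0,1]: The receptive field on the input at this output position is [6 8 0 / 4 3 2 / 0 4 3]. Elementwise product with the kernel and sum: 6·3 + 0·-2 + 4·2 + 2·1 + 0·-1 + 4·2 + 3·-1.

41 33 -10
32 25 9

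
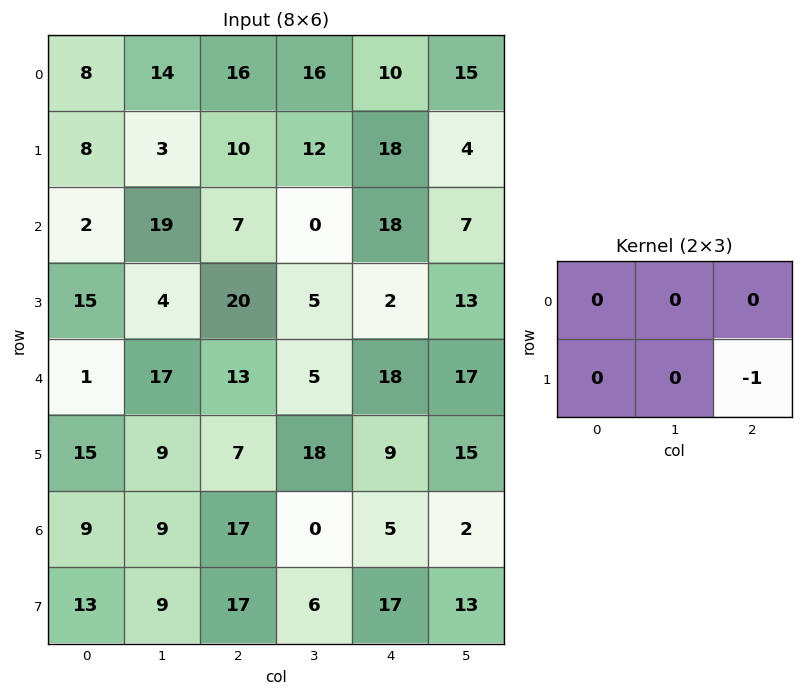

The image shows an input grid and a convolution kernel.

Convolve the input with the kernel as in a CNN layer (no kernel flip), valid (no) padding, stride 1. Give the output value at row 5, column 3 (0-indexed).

-2

The receptive field on the input at this output position is [18 9 15 / 0 5 2]. Elementwise product with the kernel and sum: 2·-1.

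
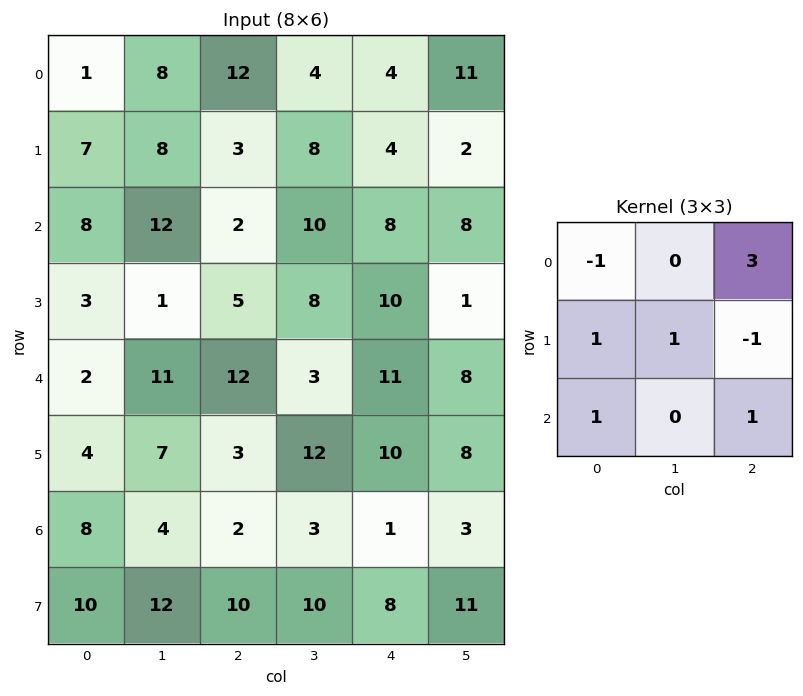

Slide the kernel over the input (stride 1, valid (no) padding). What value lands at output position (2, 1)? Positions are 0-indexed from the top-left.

30

The receptive field on the input at this output position is [12 2 10 / 1 5 8 / 11 12 3]. Elementwise product with the kernel and sum: 12·-1 + 10·3 + 1·1 + 5·1 + 8·-1 + 11·1 + 3·1.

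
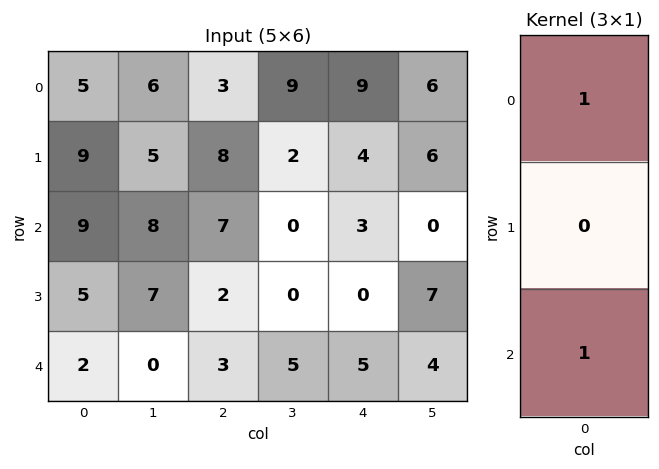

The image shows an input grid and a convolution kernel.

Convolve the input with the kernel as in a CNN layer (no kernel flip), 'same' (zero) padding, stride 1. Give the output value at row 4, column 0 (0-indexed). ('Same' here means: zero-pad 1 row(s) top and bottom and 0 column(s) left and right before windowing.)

The receptive field on the zero-padded input at this output position is [5 / 2 / 0]. Elementwise product with the kernel and sum: 5·1 + 0·1.

5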